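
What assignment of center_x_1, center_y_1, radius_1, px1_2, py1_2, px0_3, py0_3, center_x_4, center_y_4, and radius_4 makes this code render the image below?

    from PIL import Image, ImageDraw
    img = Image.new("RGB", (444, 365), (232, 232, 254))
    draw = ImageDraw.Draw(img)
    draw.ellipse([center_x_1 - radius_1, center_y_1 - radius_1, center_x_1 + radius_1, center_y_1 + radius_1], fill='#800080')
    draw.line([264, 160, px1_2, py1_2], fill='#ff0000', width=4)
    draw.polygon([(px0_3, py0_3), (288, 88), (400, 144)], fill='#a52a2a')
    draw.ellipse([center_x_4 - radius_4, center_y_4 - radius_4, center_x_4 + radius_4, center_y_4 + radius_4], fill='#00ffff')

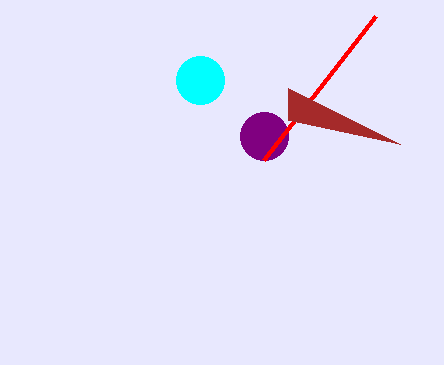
center_x_1 = 264; center_y_1 = 136; radius_1 = 24; px1_2 = 376; py1_2 = 16; px0_3 = 288; py0_3 = 120; center_x_4 = 200; center_y_4 = 80; radius_4 = 24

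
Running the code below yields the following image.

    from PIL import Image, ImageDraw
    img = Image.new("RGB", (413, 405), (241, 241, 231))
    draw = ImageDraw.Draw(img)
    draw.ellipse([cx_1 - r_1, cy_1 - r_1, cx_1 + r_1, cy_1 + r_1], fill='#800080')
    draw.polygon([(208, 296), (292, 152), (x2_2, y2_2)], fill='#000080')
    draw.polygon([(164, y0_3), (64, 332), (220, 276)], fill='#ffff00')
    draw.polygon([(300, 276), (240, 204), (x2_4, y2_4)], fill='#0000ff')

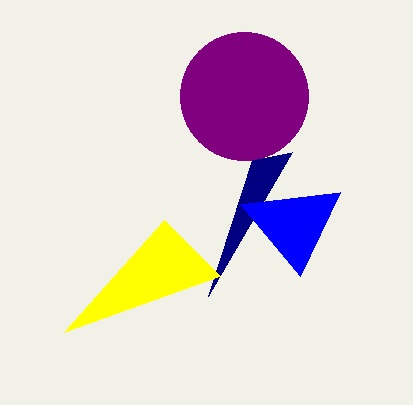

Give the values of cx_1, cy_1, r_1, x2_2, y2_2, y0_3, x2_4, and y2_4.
cx_1 = 244
cy_1 = 96
r_1 = 64
x2_2 = 252
y2_2 = 160
y0_3 = 220
x2_4 = 340
y2_4 = 192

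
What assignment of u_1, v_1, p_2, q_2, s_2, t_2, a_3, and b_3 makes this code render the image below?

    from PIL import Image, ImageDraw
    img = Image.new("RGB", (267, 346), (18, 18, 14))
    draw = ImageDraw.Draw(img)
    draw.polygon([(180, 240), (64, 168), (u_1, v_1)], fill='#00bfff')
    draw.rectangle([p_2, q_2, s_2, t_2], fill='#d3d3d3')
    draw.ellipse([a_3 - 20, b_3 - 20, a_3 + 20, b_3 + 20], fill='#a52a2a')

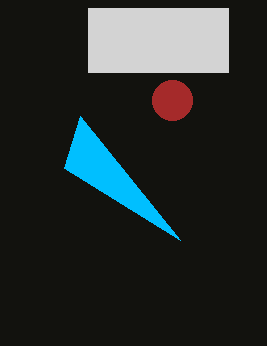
u_1 = 80
v_1 = 116
p_2 = 88
q_2 = 8
s_2 = 228
t_2 = 72
a_3 = 172
b_3 = 100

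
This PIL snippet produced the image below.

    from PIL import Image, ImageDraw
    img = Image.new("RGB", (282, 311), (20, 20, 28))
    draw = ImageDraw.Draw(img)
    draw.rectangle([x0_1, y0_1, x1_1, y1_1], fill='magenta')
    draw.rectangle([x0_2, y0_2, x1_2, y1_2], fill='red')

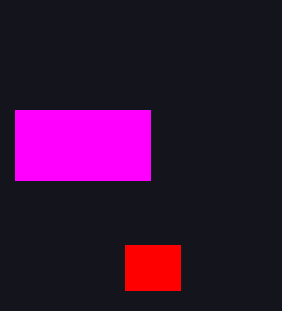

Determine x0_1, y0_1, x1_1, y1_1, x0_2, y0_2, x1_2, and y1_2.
x0_1 = 15, y0_1 = 110, x1_1 = 150, y1_1 = 180, x0_2 = 125, y0_2 = 245, x1_2 = 180, y1_2 = 290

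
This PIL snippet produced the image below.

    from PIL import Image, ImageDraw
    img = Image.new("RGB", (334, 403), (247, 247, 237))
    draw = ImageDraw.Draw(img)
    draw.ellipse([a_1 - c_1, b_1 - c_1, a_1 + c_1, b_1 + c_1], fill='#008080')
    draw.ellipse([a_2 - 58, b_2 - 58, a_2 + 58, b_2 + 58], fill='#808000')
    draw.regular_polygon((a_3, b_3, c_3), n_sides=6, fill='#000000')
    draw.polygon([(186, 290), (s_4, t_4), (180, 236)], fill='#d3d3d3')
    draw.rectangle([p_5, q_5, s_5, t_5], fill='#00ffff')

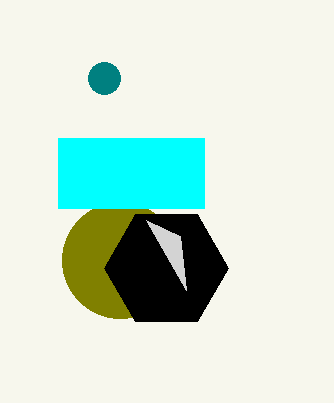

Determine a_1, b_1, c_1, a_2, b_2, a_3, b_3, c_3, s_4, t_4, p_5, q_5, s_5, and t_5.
a_1 = 104
b_1 = 78
c_1 = 16
a_2 = 120
b_2 = 260
a_3 = 166
b_3 = 268
c_3 = 62
s_4 = 146
t_4 = 220
p_5 = 58
q_5 = 138
s_5 = 204
t_5 = 208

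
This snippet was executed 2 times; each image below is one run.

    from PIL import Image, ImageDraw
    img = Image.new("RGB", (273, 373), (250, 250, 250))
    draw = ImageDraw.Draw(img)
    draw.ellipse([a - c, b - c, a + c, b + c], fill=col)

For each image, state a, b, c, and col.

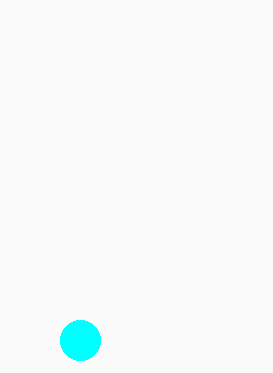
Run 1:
a = 80; b = 340; c = 20; col = 'cyan'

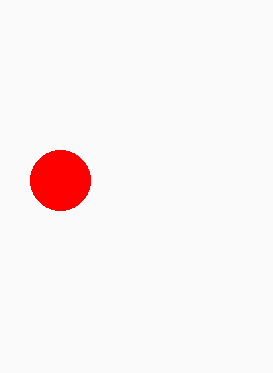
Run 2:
a = 60, b = 180, c = 30, col = 'red'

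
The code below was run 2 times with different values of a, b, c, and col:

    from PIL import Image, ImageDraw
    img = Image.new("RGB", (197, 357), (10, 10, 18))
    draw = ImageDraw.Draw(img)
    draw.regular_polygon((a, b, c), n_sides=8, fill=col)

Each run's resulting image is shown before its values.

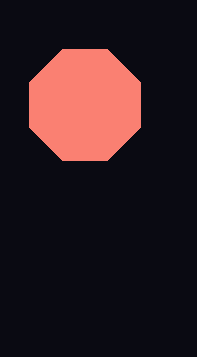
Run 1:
a = 85; b = 105; c = 60; col = 'salmon'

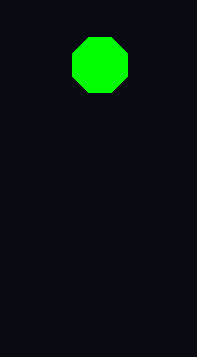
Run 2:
a = 100
b = 65
c = 30
col = 'lime'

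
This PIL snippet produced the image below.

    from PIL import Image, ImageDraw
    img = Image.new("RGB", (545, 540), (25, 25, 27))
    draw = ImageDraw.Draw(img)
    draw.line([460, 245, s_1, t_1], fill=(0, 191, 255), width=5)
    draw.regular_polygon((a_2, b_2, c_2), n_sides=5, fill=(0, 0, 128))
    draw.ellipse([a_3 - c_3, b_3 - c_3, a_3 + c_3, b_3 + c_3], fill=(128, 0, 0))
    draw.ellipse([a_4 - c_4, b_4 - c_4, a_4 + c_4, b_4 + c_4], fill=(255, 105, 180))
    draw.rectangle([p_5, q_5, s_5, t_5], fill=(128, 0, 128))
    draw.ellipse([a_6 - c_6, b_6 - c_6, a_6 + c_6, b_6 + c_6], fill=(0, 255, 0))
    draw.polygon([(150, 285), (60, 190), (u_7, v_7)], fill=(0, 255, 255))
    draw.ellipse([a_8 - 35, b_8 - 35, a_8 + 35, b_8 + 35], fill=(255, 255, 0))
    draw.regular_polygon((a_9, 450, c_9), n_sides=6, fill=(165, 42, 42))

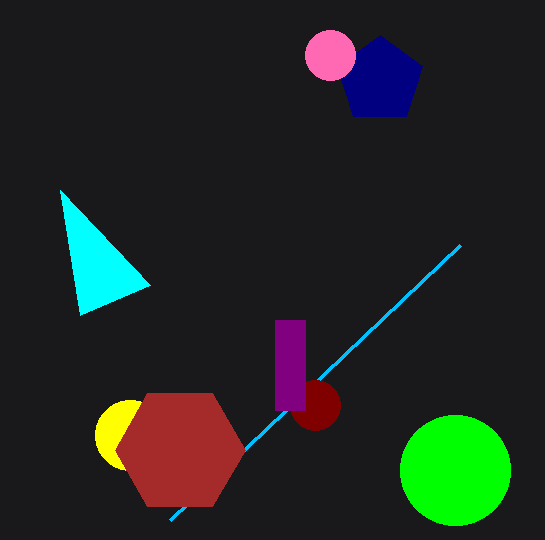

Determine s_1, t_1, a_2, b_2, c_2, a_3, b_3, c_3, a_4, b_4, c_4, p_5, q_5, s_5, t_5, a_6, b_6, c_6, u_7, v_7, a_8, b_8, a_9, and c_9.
s_1 = 170, t_1 = 520, a_2 = 380, b_2 = 80, c_2 = 45, a_3 = 315, b_3 = 405, c_3 = 25, a_4 = 330, b_4 = 55, c_4 = 25, p_5 = 275, q_5 = 320, s_5 = 305, t_5 = 410, a_6 = 455, b_6 = 470, c_6 = 55, u_7 = 80, v_7 = 315, a_8 = 130, b_8 = 435, a_9 = 180, c_9 = 65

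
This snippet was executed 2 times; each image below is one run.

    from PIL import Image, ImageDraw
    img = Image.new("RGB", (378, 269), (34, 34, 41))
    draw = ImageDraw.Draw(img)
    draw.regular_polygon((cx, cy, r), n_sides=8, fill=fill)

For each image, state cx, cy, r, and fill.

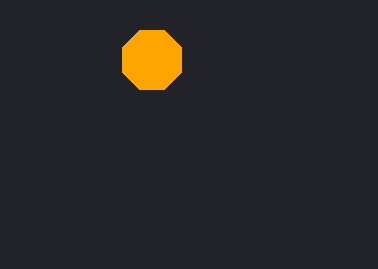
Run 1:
cx = 152; cy = 60; r = 32; fill = 'orange'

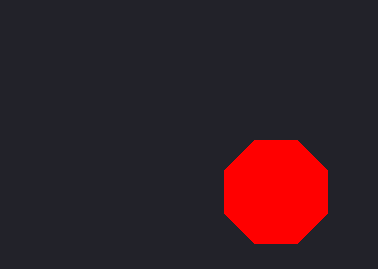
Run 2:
cx = 276, cy = 192, r = 56, fill = 'red'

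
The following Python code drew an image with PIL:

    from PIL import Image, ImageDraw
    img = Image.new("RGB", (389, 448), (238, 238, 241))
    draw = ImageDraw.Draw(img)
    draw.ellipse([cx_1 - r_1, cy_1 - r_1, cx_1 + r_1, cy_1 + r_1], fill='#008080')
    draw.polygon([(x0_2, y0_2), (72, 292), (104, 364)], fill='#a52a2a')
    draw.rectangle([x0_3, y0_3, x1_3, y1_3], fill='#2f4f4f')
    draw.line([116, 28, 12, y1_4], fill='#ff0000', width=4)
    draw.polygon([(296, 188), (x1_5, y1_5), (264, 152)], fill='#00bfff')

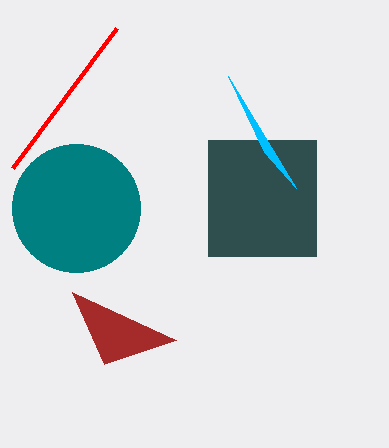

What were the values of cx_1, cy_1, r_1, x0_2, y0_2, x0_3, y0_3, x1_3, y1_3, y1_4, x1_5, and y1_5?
cx_1 = 76
cy_1 = 208
r_1 = 64
x0_2 = 176
y0_2 = 340
x0_3 = 208
y0_3 = 140
x1_3 = 316
y1_3 = 256
y1_4 = 168
x1_5 = 228
y1_5 = 76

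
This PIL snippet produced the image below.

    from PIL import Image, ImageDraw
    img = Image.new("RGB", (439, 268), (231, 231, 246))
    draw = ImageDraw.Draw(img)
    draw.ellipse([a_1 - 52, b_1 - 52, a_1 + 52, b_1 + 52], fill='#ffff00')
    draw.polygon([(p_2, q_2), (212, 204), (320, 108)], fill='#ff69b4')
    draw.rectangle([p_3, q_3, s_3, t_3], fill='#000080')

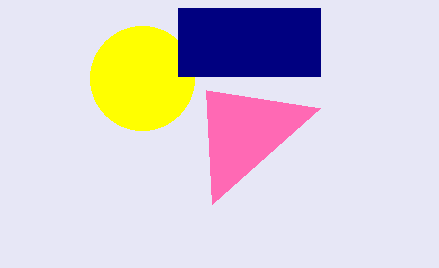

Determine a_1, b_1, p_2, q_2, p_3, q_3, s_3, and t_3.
a_1 = 142; b_1 = 78; p_2 = 206; q_2 = 90; p_3 = 178; q_3 = 8; s_3 = 320; t_3 = 76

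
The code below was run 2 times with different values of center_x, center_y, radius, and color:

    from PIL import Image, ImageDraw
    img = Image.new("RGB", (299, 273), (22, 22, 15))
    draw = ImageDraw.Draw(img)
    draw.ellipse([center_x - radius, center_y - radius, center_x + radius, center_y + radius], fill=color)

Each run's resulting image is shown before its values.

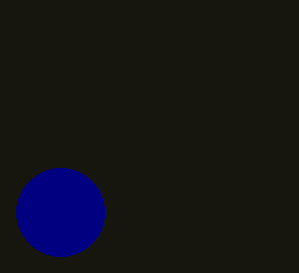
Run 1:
center_x = 60, center_y = 212, radius = 44, color = 'navy'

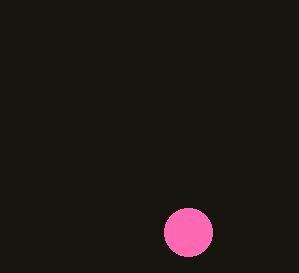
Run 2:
center_x = 188
center_y = 232
radius = 24
color = 'hotpink'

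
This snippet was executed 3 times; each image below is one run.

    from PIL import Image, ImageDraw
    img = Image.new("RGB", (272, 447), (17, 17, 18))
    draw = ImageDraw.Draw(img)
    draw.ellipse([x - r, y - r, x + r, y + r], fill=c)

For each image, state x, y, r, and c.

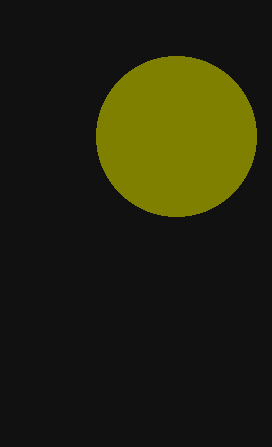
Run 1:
x = 176, y = 136, r = 80, c = 'olive'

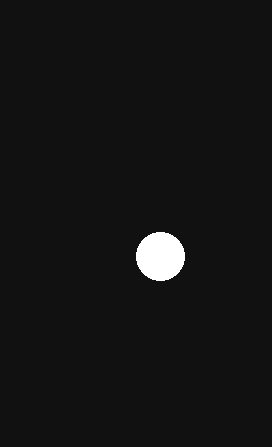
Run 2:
x = 160, y = 256, r = 24, c = 'white'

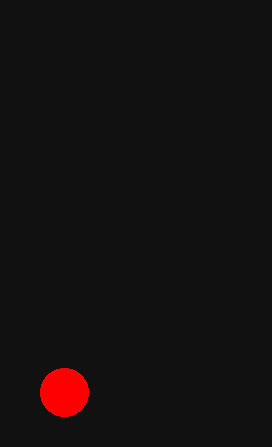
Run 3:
x = 64; y = 392; r = 24; c = 'red'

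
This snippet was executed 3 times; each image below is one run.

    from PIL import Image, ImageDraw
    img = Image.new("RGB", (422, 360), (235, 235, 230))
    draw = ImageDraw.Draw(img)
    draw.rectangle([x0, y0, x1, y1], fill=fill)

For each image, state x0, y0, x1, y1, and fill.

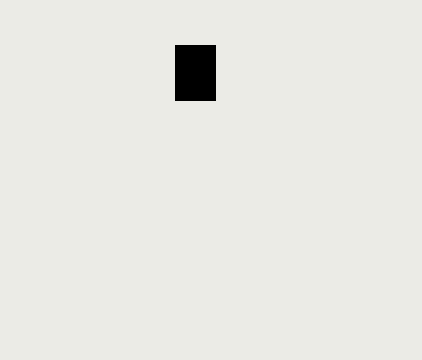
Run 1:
x0 = 175, y0 = 45, x1 = 215, y1 = 100, fill = 'black'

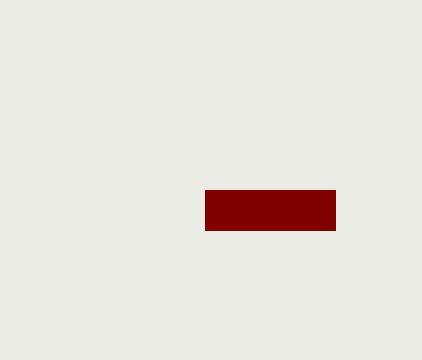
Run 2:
x0 = 205
y0 = 190
x1 = 335
y1 = 230
fill = 'maroon'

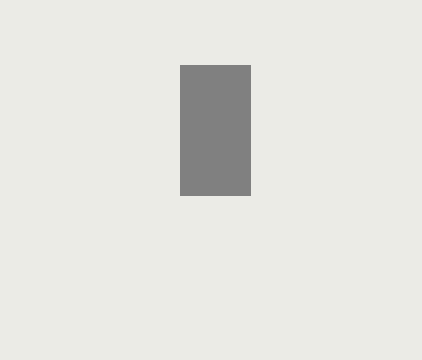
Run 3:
x0 = 180; y0 = 65; x1 = 250; y1 = 195; fill = 'gray'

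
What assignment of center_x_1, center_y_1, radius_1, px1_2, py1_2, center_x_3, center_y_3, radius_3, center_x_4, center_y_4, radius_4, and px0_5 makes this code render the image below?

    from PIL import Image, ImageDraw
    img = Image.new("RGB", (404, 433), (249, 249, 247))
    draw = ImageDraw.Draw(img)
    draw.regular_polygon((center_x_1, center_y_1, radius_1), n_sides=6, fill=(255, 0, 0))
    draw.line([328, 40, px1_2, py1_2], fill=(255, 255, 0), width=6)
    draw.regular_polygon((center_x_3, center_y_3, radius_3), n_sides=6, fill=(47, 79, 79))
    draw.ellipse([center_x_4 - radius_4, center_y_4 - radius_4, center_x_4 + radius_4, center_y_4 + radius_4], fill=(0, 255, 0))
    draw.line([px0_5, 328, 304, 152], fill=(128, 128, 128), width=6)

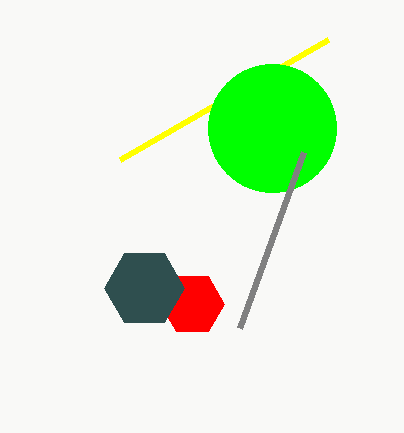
center_x_1 = 192, center_y_1 = 304, radius_1 = 32, px1_2 = 120, py1_2 = 160, center_x_3 = 144, center_y_3 = 288, radius_3 = 40, center_x_4 = 272, center_y_4 = 128, radius_4 = 64, px0_5 = 240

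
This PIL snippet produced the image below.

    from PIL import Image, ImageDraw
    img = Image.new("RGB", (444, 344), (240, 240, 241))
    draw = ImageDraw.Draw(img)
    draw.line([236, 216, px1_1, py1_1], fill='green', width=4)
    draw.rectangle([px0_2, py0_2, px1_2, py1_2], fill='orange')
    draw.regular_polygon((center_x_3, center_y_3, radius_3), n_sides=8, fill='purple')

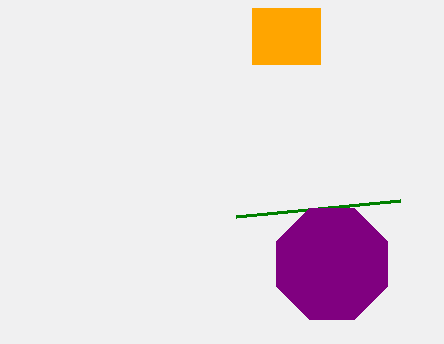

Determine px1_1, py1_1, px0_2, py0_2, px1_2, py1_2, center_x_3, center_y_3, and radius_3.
px1_1 = 400, py1_1 = 200, px0_2 = 252, py0_2 = 8, px1_2 = 320, py1_2 = 64, center_x_3 = 332, center_y_3 = 264, radius_3 = 60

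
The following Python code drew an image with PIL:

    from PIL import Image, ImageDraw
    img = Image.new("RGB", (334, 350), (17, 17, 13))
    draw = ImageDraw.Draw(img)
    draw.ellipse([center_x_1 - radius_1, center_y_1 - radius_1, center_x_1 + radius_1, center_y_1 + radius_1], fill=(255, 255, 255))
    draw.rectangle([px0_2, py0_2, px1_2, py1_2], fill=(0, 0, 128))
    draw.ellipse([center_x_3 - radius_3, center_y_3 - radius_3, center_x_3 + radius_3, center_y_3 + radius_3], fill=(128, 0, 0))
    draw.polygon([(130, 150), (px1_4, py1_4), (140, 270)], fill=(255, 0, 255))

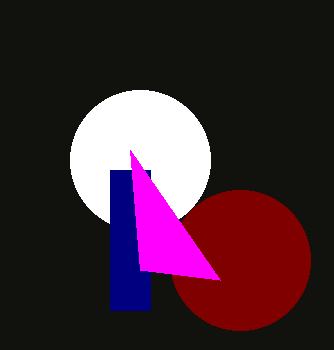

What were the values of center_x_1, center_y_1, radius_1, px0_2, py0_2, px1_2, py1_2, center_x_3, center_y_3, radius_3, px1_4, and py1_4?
center_x_1 = 140
center_y_1 = 160
radius_1 = 70
px0_2 = 110
py0_2 = 170
px1_2 = 150
py1_2 = 310
center_x_3 = 240
center_y_3 = 260
radius_3 = 70
px1_4 = 220
py1_4 = 280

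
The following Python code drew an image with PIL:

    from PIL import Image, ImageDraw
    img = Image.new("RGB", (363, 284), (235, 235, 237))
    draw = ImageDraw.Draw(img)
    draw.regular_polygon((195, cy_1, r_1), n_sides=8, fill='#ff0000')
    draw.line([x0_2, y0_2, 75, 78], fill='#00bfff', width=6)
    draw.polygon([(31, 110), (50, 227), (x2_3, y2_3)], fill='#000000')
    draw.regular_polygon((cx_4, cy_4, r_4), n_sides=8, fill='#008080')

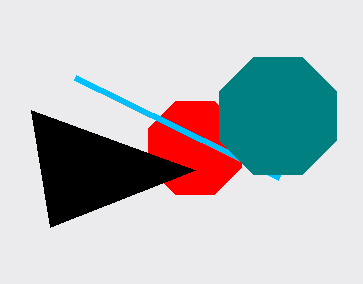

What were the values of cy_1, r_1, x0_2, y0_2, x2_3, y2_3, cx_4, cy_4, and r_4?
cy_1 = 148; r_1 = 50; x0_2 = 279; y0_2 = 178; x2_3 = 195; y2_3 = 170; cx_4 = 278; cy_4 = 116; r_4 = 63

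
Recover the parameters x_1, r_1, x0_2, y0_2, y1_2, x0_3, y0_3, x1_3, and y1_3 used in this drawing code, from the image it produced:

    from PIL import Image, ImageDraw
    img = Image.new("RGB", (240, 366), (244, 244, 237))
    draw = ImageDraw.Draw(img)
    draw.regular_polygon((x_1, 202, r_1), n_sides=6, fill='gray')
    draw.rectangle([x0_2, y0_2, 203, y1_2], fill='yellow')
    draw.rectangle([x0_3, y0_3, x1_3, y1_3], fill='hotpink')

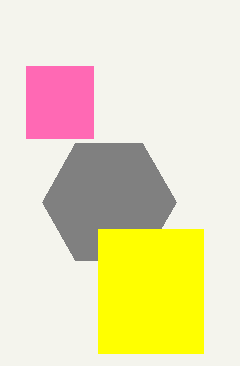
x_1 = 109; r_1 = 67; x0_2 = 98; y0_2 = 229; y1_2 = 353; x0_3 = 26; y0_3 = 66; x1_3 = 93; y1_3 = 138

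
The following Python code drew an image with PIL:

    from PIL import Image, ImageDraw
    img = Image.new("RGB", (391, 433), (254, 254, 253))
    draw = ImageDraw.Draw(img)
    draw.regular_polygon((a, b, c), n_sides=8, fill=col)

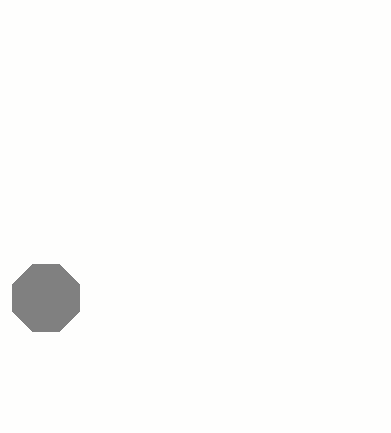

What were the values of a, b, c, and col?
a = 46
b = 298
c = 36
col = 'gray'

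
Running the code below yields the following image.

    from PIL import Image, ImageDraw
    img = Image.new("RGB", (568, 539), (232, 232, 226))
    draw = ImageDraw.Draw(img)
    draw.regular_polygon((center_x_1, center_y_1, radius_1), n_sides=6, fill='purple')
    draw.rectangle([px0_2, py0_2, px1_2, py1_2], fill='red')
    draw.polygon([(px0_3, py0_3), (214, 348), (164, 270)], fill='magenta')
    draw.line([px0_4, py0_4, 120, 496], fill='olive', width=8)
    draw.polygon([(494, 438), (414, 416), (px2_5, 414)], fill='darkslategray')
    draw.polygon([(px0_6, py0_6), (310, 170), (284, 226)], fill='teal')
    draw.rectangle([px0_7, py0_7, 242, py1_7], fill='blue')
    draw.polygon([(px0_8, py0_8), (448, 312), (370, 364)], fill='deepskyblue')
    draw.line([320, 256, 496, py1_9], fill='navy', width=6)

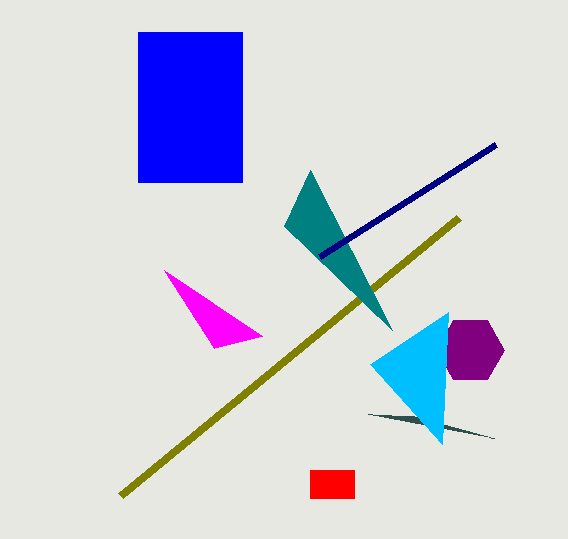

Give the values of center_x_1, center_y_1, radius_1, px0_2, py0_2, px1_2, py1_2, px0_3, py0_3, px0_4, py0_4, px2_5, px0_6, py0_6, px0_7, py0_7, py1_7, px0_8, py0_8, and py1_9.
center_x_1 = 470; center_y_1 = 350; radius_1 = 34; px0_2 = 310; py0_2 = 470; px1_2 = 354; py1_2 = 498; px0_3 = 262; py0_3 = 336; px0_4 = 458; py0_4 = 218; px2_5 = 368; px0_6 = 392; py0_6 = 330; px0_7 = 138; py0_7 = 32; py1_7 = 182; px0_8 = 442; py0_8 = 444; py1_9 = 144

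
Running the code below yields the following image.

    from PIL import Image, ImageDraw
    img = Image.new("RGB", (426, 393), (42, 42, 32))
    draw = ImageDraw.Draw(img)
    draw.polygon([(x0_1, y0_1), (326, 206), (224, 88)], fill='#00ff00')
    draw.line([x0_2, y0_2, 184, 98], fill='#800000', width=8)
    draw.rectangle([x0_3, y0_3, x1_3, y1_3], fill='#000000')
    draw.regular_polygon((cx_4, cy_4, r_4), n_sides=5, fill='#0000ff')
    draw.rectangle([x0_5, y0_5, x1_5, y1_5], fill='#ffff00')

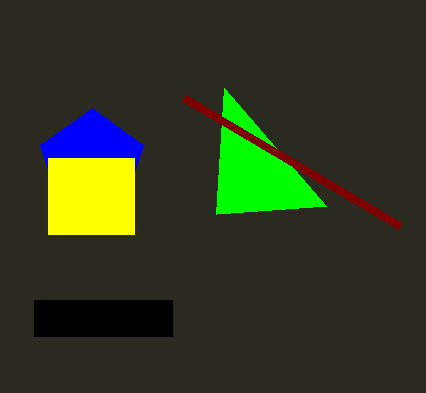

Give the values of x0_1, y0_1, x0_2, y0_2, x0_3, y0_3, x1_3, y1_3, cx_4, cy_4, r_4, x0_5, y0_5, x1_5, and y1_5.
x0_1 = 216, y0_1 = 214, x0_2 = 400, y0_2 = 226, x0_3 = 34, y0_3 = 300, x1_3 = 172, y1_3 = 336, cx_4 = 92, cy_4 = 162, r_4 = 54, x0_5 = 48, y0_5 = 158, x1_5 = 134, y1_5 = 234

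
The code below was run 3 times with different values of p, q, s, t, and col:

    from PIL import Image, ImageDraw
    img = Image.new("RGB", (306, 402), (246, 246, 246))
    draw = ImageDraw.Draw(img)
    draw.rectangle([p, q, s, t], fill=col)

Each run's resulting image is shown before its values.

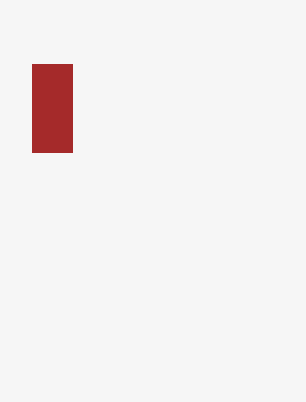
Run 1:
p = 32; q = 64; s = 72; t = 152; col = 'brown'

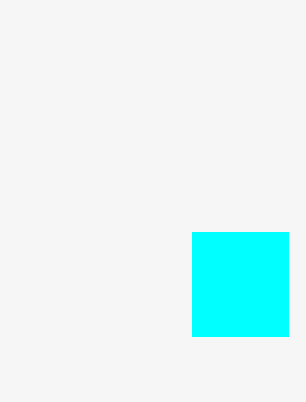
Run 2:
p = 192; q = 232; s = 288; t = 336; col = 'cyan'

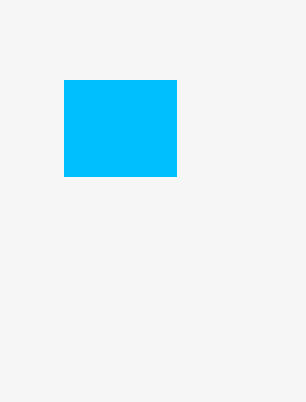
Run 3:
p = 64, q = 80, s = 176, t = 176, col = 'deepskyblue'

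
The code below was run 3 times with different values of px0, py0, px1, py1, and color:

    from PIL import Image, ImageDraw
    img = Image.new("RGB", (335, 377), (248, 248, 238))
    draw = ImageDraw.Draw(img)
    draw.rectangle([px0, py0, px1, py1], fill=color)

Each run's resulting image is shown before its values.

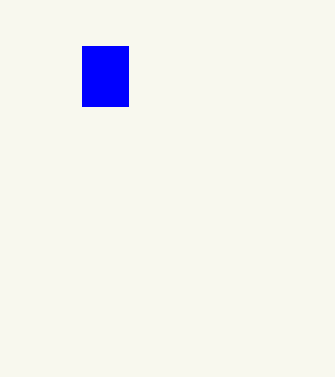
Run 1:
px0 = 82, py0 = 46, px1 = 128, py1 = 106, color = 'blue'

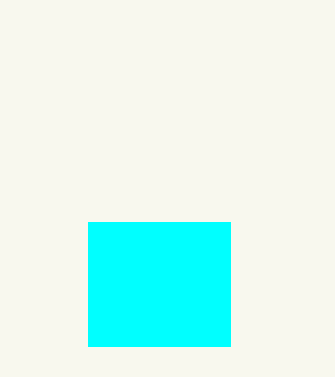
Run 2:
px0 = 88, py0 = 222, px1 = 230, py1 = 346, color = 'cyan'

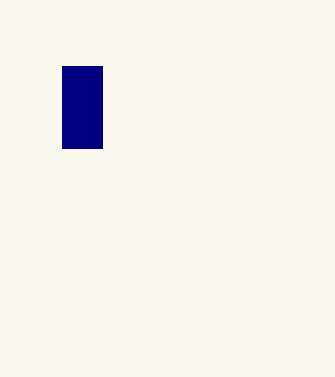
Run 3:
px0 = 62
py0 = 66
px1 = 102
py1 = 148
color = 'navy'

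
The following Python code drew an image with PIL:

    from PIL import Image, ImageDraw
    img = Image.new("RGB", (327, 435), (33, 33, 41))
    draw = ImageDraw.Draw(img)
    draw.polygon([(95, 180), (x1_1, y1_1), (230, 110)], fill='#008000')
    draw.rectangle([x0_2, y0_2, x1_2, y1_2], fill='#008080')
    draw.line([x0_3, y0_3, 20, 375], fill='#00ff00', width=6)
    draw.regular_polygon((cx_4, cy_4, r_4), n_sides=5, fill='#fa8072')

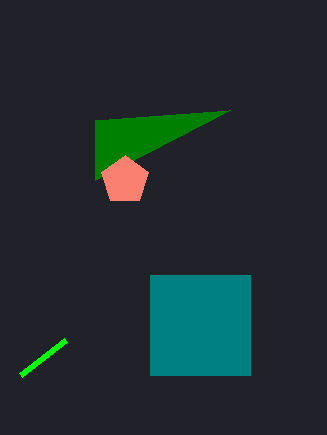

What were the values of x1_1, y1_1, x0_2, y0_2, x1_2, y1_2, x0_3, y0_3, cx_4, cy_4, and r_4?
x1_1 = 95; y1_1 = 120; x0_2 = 150; y0_2 = 275; x1_2 = 250; y1_2 = 375; x0_3 = 65; y0_3 = 340; cx_4 = 125; cy_4 = 180; r_4 = 25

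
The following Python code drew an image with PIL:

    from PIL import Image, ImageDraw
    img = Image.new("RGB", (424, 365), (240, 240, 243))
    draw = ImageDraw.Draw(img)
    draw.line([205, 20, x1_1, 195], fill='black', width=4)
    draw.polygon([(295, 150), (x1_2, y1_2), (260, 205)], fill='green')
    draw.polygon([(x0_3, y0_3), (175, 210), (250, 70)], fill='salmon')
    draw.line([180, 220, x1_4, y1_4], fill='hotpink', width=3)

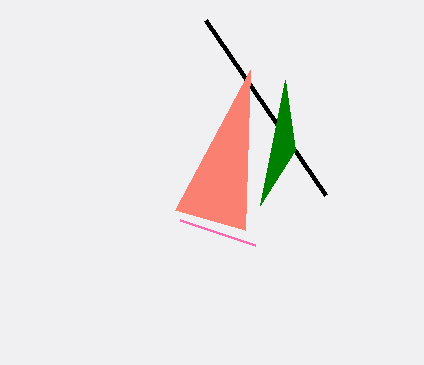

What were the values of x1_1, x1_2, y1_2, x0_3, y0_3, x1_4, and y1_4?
x1_1 = 325
x1_2 = 285
y1_2 = 80
x0_3 = 245
y0_3 = 230
x1_4 = 255
y1_4 = 245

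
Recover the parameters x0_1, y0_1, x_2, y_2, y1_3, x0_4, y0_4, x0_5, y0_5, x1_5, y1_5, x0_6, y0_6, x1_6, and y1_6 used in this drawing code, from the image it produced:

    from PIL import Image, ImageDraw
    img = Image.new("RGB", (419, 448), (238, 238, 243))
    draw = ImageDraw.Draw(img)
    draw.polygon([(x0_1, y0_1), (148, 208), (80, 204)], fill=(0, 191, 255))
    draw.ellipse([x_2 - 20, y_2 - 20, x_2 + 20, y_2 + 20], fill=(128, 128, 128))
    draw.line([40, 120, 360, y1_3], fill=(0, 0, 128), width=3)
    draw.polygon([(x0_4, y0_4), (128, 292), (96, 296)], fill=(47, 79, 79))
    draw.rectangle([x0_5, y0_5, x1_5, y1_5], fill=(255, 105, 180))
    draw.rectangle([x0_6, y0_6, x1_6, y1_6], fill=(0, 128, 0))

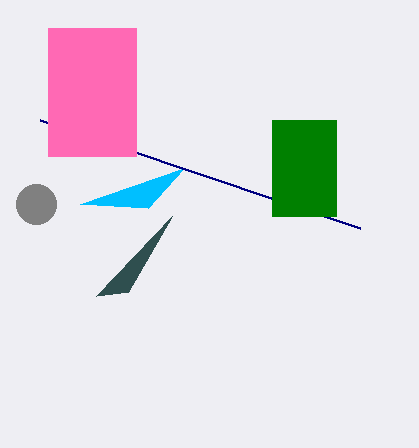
x0_1 = 184; y0_1 = 168; x_2 = 36; y_2 = 204; y1_3 = 228; x0_4 = 172; y0_4 = 216; x0_5 = 48; y0_5 = 28; x1_5 = 136; y1_5 = 156; x0_6 = 272; y0_6 = 120; x1_6 = 336; y1_6 = 216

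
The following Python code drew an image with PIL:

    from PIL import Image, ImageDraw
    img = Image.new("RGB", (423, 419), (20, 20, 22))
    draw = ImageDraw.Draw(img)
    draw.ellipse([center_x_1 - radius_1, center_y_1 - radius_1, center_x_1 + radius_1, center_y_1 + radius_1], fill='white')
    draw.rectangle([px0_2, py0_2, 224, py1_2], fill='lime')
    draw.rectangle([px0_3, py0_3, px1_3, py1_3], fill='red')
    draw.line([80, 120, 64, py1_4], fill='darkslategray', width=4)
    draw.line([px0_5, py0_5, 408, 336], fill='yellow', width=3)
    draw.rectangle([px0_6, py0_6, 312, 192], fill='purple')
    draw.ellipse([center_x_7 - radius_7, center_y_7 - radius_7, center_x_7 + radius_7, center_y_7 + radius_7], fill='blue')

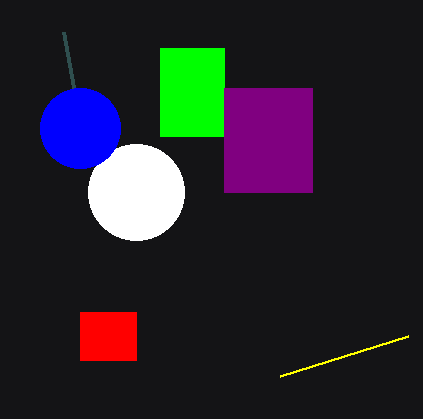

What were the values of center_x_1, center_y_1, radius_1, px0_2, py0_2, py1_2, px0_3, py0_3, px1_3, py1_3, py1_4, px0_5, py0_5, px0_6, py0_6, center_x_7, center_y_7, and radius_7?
center_x_1 = 136, center_y_1 = 192, radius_1 = 48, px0_2 = 160, py0_2 = 48, py1_2 = 136, px0_3 = 80, py0_3 = 312, px1_3 = 136, py1_3 = 360, py1_4 = 32, px0_5 = 280, py0_5 = 376, px0_6 = 224, py0_6 = 88, center_x_7 = 80, center_y_7 = 128, radius_7 = 40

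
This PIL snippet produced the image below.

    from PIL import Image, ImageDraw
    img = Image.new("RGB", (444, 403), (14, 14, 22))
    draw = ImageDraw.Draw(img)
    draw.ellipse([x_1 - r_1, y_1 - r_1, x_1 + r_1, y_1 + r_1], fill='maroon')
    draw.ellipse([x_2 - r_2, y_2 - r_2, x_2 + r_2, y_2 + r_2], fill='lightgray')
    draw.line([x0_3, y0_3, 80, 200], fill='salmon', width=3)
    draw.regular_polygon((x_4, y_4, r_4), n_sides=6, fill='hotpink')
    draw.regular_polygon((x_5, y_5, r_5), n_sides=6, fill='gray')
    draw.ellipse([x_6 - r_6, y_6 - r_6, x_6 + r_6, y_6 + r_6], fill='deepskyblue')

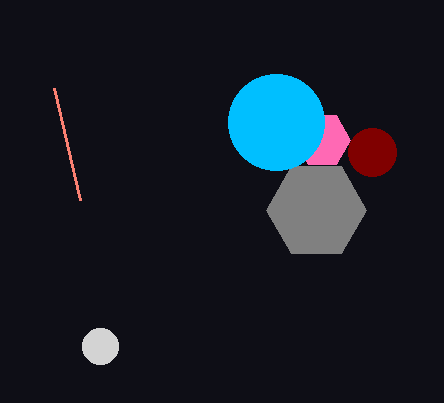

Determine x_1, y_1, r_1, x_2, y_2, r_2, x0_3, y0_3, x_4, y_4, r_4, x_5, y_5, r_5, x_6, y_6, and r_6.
x_1 = 372, y_1 = 152, r_1 = 24, x_2 = 100, y_2 = 346, r_2 = 18, x0_3 = 54, y0_3 = 88, x_4 = 322, y_4 = 140, r_4 = 28, x_5 = 316, y_5 = 210, r_5 = 50, x_6 = 276, y_6 = 122, r_6 = 48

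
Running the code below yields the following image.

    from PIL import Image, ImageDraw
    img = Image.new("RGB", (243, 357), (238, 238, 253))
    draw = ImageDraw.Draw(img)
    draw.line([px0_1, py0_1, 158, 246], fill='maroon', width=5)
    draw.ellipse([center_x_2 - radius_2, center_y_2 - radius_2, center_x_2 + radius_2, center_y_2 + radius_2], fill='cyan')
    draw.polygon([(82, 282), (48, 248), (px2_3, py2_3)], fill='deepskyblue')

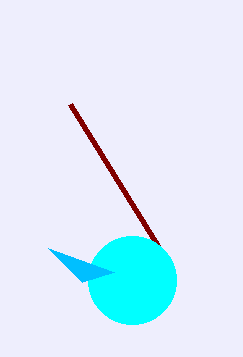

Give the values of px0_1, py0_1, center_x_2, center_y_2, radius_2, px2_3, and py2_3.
px0_1 = 70; py0_1 = 104; center_x_2 = 132; center_y_2 = 280; radius_2 = 44; px2_3 = 114; py2_3 = 272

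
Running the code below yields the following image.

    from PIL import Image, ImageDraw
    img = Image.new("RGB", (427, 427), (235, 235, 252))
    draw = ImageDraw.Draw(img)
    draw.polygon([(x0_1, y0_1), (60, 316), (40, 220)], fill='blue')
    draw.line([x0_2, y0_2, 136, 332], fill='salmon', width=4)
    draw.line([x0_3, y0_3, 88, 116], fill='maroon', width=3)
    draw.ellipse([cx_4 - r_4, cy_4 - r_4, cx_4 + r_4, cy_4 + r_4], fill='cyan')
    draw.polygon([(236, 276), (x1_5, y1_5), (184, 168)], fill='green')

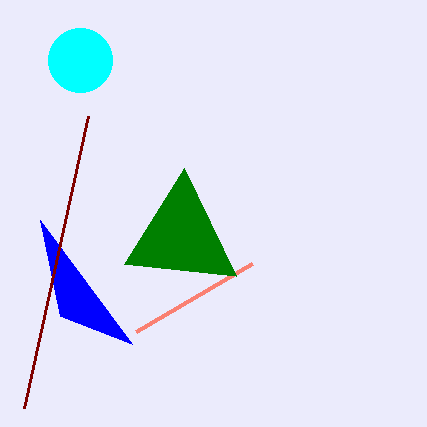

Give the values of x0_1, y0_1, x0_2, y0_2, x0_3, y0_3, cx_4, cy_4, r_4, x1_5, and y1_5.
x0_1 = 132, y0_1 = 344, x0_2 = 252, y0_2 = 264, x0_3 = 24, y0_3 = 408, cx_4 = 80, cy_4 = 60, r_4 = 32, x1_5 = 124, y1_5 = 264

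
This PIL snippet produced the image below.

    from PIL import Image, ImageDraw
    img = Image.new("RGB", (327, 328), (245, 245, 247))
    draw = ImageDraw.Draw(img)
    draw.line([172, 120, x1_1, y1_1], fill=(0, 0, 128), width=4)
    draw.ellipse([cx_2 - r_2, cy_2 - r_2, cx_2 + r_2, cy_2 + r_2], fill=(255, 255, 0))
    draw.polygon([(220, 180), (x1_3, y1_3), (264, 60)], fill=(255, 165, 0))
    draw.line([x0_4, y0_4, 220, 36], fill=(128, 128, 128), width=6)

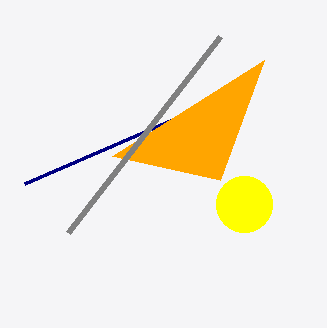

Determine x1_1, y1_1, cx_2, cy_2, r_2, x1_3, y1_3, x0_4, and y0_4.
x1_1 = 24; y1_1 = 184; cx_2 = 244; cy_2 = 204; r_2 = 28; x1_3 = 112; y1_3 = 156; x0_4 = 68; y0_4 = 232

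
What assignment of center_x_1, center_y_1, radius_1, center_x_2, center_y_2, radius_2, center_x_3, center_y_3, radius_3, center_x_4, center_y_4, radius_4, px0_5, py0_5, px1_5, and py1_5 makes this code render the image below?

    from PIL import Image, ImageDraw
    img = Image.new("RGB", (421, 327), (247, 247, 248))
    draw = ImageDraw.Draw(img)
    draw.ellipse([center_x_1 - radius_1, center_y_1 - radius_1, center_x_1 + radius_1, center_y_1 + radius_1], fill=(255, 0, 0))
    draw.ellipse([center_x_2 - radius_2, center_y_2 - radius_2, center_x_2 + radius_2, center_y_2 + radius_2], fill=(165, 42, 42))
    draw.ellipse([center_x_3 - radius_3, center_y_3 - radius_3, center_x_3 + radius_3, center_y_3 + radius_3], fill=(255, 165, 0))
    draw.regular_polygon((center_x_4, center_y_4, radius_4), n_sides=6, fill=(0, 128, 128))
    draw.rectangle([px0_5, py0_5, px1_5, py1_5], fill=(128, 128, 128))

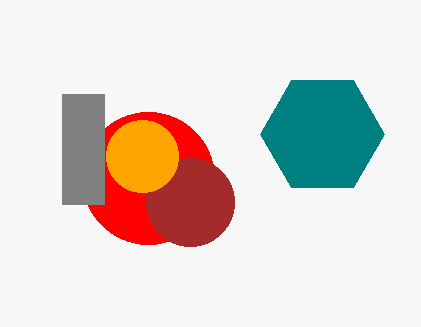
center_x_1 = 148; center_y_1 = 178; radius_1 = 66; center_x_2 = 190; center_y_2 = 202; radius_2 = 44; center_x_3 = 142; center_y_3 = 156; radius_3 = 36; center_x_4 = 322; center_y_4 = 134; radius_4 = 62; px0_5 = 62; py0_5 = 94; px1_5 = 104; py1_5 = 204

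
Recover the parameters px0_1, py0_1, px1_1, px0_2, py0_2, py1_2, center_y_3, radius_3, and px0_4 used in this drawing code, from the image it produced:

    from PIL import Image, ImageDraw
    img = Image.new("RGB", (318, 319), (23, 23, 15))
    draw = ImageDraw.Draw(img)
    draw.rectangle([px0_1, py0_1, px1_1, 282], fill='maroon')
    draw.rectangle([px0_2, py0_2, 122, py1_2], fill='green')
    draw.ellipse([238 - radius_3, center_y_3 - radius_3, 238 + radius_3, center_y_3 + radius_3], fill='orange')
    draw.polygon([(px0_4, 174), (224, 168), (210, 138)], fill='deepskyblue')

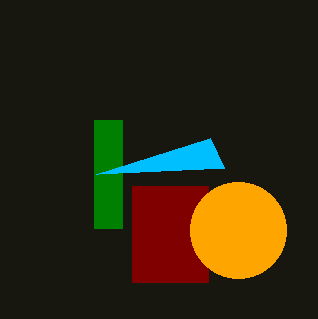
px0_1 = 132, py0_1 = 186, px1_1 = 208, px0_2 = 94, py0_2 = 120, py1_2 = 228, center_y_3 = 230, radius_3 = 48, px0_4 = 96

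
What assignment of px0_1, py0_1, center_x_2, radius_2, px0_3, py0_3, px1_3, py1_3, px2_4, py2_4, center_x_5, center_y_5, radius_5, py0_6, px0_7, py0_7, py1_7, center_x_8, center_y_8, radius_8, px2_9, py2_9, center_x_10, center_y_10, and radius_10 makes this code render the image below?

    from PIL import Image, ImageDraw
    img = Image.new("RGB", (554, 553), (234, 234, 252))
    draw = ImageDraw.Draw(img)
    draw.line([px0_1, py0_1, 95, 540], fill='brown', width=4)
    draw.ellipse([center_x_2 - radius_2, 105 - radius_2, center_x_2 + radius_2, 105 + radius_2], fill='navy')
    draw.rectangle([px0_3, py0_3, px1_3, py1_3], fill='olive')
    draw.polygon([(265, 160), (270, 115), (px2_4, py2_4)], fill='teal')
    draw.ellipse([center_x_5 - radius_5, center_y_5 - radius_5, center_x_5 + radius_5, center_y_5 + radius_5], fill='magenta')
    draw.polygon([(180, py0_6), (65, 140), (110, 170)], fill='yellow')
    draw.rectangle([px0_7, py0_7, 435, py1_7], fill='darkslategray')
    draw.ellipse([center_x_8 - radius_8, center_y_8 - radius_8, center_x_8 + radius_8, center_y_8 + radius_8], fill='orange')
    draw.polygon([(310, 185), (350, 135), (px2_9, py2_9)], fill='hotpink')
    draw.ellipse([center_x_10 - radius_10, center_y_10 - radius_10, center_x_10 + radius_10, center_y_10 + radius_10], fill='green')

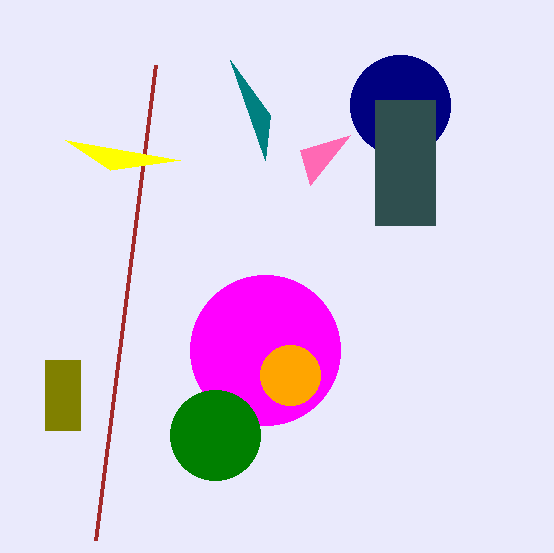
px0_1 = 155, py0_1 = 65, center_x_2 = 400, radius_2 = 50, px0_3 = 45, py0_3 = 360, px1_3 = 80, py1_3 = 430, px2_4 = 230, py2_4 = 60, center_x_5 = 265, center_y_5 = 350, radius_5 = 75, py0_6 = 160, px0_7 = 375, py0_7 = 100, py1_7 = 225, center_x_8 = 290, center_y_8 = 375, radius_8 = 30, px2_9 = 300, py2_9 = 150, center_x_10 = 215, center_y_10 = 435, radius_10 = 45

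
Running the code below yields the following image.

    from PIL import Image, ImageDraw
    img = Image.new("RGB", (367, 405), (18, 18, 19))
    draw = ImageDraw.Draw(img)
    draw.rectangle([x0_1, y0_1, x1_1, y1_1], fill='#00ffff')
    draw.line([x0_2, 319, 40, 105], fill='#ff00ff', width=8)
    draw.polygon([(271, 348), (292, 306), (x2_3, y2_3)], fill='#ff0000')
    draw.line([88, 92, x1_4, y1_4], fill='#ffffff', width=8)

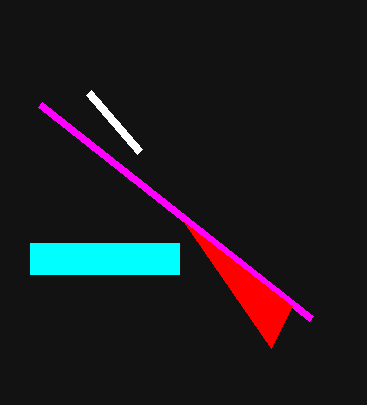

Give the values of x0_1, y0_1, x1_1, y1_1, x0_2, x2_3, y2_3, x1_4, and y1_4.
x0_1 = 30, y0_1 = 243, x1_1 = 179, y1_1 = 274, x0_2 = 311, x2_3 = 184, y2_3 = 222, x1_4 = 139, y1_4 = 151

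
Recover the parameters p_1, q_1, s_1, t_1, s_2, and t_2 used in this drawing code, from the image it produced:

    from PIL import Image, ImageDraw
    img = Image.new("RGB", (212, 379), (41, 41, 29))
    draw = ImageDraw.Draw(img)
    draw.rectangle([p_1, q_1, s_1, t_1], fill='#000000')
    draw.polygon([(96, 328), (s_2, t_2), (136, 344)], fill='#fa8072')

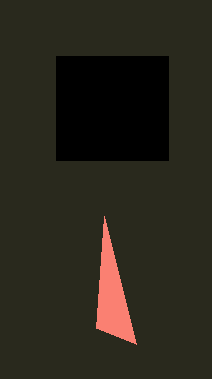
p_1 = 56, q_1 = 56, s_1 = 168, t_1 = 160, s_2 = 104, t_2 = 216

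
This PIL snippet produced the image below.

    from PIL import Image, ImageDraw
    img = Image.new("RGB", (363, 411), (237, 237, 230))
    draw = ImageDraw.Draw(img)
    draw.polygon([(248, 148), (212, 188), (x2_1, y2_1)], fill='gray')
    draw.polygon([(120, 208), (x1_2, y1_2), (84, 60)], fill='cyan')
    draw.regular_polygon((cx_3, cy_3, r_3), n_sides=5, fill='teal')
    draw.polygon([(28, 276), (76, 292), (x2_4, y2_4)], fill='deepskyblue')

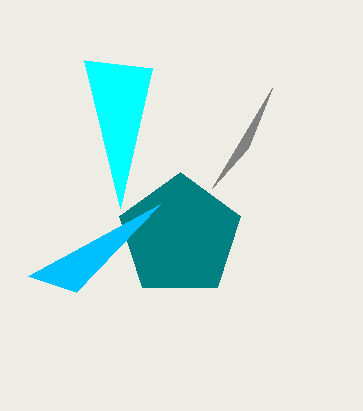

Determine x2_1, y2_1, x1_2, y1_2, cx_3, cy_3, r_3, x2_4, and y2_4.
x2_1 = 272, y2_1 = 88, x1_2 = 152, y1_2 = 68, cx_3 = 180, cy_3 = 236, r_3 = 64, x2_4 = 160, y2_4 = 204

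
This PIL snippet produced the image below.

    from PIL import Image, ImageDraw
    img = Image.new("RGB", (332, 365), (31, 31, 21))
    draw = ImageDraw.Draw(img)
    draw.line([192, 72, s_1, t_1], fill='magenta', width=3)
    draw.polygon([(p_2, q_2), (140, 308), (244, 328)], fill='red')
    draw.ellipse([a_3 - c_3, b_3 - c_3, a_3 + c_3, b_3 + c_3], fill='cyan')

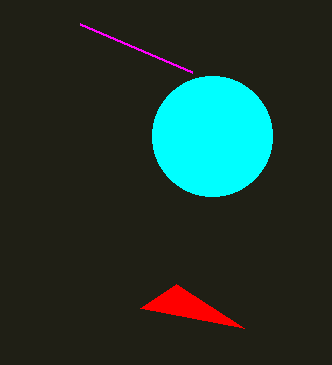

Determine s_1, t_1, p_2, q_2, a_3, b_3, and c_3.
s_1 = 80; t_1 = 24; p_2 = 176; q_2 = 284; a_3 = 212; b_3 = 136; c_3 = 60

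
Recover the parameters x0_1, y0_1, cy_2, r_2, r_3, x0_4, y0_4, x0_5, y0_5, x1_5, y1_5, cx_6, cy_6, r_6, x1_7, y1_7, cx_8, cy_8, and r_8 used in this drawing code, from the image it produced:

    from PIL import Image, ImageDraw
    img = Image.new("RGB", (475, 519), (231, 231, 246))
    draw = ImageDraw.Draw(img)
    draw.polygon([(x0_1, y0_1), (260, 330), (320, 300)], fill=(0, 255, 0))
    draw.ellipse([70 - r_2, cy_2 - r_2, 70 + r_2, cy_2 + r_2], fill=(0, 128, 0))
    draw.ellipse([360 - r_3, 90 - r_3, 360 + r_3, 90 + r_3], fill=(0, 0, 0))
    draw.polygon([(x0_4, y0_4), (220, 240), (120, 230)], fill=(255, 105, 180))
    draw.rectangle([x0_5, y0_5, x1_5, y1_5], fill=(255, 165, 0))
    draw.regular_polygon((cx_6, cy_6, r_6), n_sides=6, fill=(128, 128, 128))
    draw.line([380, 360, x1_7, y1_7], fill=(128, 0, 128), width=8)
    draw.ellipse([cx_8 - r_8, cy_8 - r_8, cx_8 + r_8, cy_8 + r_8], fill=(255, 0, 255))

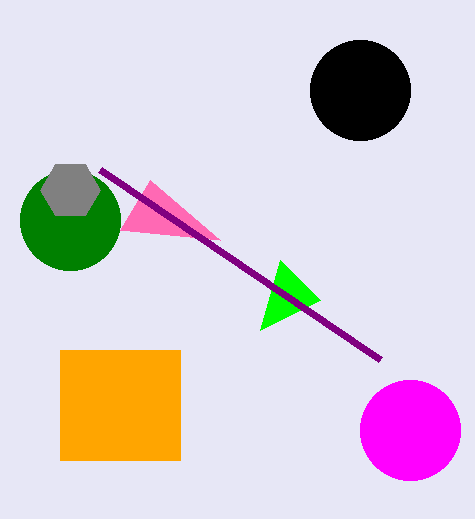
x0_1 = 280, y0_1 = 260, cy_2 = 220, r_2 = 50, r_3 = 50, x0_4 = 150, y0_4 = 180, x0_5 = 60, y0_5 = 350, x1_5 = 180, y1_5 = 460, cx_6 = 70, cy_6 = 190, r_6 = 30, x1_7 = 100, y1_7 = 170, cx_8 = 410, cy_8 = 430, r_8 = 50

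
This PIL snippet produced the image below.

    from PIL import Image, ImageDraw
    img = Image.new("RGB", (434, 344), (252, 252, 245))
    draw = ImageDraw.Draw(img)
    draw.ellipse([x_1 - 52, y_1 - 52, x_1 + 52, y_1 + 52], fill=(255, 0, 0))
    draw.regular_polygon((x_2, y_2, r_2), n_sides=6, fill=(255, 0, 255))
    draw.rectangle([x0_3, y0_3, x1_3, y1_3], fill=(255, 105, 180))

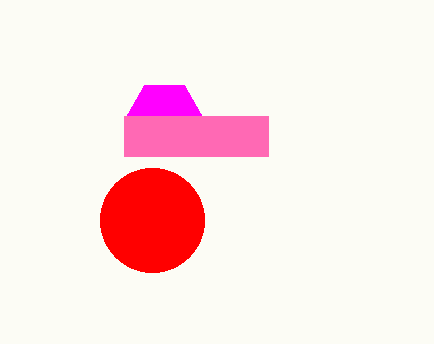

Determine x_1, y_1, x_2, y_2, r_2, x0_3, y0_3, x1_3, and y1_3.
x_1 = 152; y_1 = 220; x_2 = 164; y_2 = 120; r_2 = 40; x0_3 = 124; y0_3 = 116; x1_3 = 268; y1_3 = 156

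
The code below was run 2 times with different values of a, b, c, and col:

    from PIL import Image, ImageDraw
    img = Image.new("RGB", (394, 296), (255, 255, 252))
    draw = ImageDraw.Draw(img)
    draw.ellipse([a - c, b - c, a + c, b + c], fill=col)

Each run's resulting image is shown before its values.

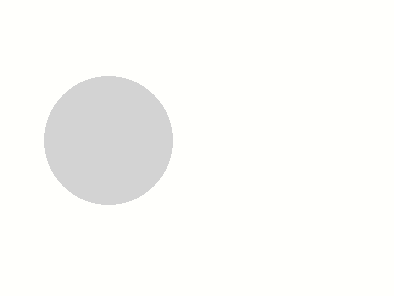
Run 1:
a = 108
b = 140
c = 64
col = 'lightgray'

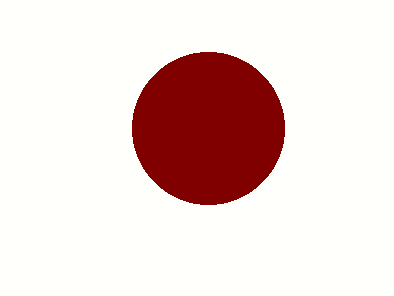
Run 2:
a = 208
b = 128
c = 76
col = 'maroon'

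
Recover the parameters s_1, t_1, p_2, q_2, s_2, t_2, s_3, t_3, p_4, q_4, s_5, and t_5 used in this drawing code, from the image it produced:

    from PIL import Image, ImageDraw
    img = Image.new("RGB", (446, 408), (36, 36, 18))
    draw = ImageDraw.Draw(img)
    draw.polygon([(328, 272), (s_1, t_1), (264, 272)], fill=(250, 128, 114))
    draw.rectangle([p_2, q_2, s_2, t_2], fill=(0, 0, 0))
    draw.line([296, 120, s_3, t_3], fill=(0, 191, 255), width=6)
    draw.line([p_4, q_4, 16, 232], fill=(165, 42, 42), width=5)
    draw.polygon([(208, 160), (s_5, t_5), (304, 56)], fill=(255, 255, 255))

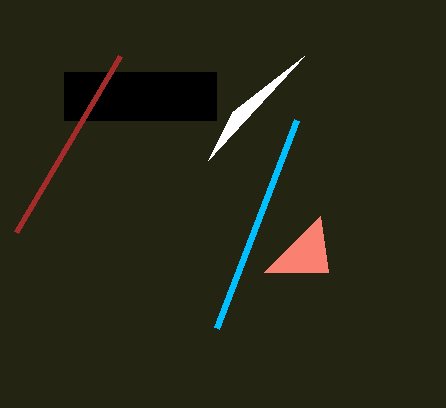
s_1 = 320; t_1 = 216; p_2 = 64; q_2 = 72; s_2 = 216; t_2 = 120; s_3 = 216; t_3 = 328; p_4 = 120; q_4 = 56; s_5 = 232; t_5 = 112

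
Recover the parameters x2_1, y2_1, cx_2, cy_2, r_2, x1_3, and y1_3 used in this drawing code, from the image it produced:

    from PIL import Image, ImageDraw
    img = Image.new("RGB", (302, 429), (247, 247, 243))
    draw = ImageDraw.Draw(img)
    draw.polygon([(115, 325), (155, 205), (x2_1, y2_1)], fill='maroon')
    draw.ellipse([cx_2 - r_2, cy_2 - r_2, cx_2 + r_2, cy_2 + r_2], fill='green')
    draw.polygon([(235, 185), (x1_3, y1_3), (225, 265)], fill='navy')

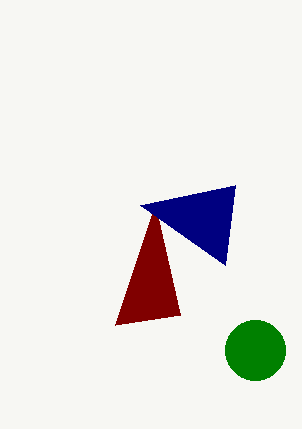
x2_1 = 180
y2_1 = 315
cx_2 = 255
cy_2 = 350
r_2 = 30
x1_3 = 140
y1_3 = 205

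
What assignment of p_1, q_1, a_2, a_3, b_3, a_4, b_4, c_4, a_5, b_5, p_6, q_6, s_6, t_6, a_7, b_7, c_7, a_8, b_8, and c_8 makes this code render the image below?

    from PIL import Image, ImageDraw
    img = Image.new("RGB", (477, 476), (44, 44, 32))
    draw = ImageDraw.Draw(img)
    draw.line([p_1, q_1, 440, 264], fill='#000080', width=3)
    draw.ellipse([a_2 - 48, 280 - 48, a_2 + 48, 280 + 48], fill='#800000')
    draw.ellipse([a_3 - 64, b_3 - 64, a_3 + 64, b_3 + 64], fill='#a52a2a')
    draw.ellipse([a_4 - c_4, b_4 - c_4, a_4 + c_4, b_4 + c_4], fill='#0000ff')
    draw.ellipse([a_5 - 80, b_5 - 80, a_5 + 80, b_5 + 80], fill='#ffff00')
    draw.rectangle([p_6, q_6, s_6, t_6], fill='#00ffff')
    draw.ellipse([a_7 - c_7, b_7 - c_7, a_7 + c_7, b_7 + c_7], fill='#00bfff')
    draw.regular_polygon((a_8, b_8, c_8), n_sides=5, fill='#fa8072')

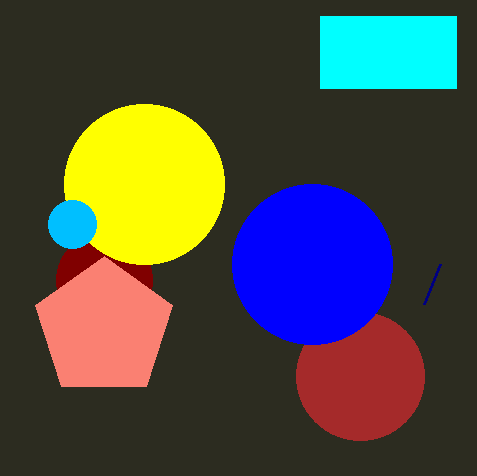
p_1 = 424; q_1 = 304; a_2 = 104; a_3 = 360; b_3 = 376; a_4 = 312; b_4 = 264; c_4 = 80; a_5 = 144; b_5 = 184; p_6 = 320; q_6 = 16; s_6 = 456; t_6 = 88; a_7 = 72; b_7 = 224; c_7 = 24; a_8 = 104; b_8 = 328; c_8 = 72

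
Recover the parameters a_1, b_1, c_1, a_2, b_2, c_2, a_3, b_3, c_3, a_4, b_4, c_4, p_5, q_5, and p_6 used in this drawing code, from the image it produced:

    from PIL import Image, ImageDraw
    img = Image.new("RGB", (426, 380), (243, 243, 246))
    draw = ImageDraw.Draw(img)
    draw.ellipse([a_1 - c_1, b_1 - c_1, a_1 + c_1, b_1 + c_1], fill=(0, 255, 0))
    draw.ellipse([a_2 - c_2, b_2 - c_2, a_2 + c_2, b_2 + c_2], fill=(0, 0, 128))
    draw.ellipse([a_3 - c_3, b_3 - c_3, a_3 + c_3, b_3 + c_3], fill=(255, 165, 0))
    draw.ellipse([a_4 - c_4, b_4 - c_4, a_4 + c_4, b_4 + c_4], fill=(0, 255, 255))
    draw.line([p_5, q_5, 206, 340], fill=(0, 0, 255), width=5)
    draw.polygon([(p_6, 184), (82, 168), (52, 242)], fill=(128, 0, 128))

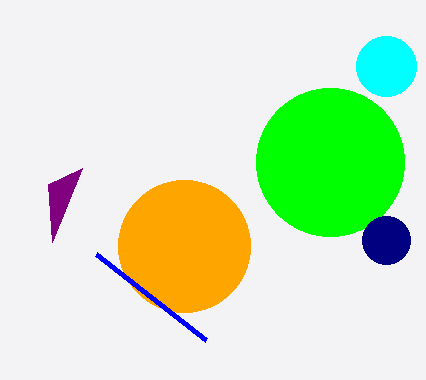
a_1 = 330
b_1 = 162
c_1 = 74
a_2 = 386
b_2 = 240
c_2 = 24
a_3 = 184
b_3 = 246
c_3 = 66
a_4 = 386
b_4 = 66
c_4 = 30
p_5 = 96
q_5 = 254
p_6 = 48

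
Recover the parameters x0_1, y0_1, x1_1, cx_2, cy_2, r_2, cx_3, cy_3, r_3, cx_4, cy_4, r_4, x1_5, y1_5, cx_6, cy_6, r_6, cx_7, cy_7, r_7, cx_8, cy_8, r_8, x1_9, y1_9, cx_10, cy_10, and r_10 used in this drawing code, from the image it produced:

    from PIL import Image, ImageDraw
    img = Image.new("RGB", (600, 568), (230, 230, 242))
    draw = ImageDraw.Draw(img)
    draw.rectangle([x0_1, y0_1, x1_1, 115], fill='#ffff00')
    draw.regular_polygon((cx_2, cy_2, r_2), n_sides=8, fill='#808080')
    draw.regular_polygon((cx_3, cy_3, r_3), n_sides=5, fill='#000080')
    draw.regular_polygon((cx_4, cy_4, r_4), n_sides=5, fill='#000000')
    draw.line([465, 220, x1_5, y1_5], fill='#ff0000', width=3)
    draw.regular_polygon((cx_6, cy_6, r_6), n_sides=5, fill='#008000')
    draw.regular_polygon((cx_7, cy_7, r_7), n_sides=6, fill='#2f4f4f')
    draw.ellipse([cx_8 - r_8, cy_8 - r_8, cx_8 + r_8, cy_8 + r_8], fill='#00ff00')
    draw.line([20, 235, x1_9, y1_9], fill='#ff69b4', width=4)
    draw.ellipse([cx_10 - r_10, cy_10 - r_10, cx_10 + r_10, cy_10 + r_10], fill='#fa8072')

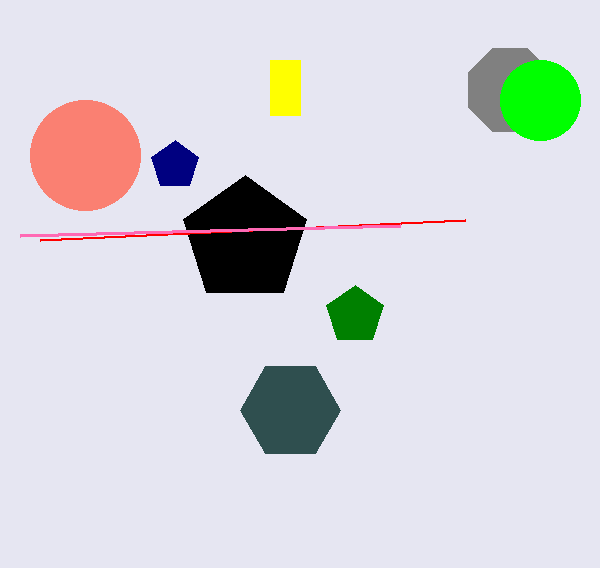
x0_1 = 270, y0_1 = 60, x1_1 = 300, cx_2 = 510, cy_2 = 90, r_2 = 45, cx_3 = 175, cy_3 = 165, r_3 = 25, cx_4 = 245, cy_4 = 240, r_4 = 65, x1_5 = 40, y1_5 = 240, cx_6 = 355, cy_6 = 315, r_6 = 30, cx_7 = 290, cy_7 = 410, r_7 = 50, cx_8 = 540, cy_8 = 100, r_8 = 40, x1_9 = 400, y1_9 = 225, cx_10 = 85, cy_10 = 155, r_10 = 55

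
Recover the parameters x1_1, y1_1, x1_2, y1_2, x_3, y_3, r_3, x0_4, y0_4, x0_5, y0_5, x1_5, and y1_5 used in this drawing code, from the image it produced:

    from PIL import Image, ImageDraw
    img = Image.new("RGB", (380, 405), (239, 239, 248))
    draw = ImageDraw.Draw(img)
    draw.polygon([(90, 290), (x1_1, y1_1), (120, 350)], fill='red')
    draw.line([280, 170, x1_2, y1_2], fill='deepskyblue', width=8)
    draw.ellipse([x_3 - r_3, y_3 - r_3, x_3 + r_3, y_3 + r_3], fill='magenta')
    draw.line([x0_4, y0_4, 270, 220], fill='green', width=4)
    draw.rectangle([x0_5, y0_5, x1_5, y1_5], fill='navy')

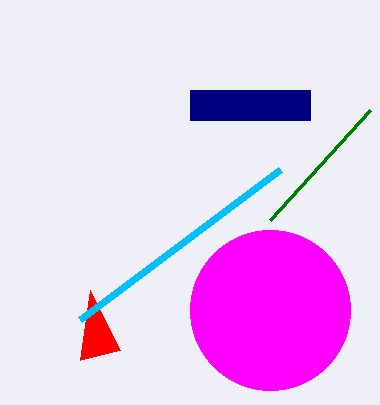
x1_1 = 80, y1_1 = 360, x1_2 = 80, y1_2 = 320, x_3 = 270, y_3 = 310, r_3 = 80, x0_4 = 370, y0_4 = 110, x0_5 = 190, y0_5 = 90, x1_5 = 310, y1_5 = 120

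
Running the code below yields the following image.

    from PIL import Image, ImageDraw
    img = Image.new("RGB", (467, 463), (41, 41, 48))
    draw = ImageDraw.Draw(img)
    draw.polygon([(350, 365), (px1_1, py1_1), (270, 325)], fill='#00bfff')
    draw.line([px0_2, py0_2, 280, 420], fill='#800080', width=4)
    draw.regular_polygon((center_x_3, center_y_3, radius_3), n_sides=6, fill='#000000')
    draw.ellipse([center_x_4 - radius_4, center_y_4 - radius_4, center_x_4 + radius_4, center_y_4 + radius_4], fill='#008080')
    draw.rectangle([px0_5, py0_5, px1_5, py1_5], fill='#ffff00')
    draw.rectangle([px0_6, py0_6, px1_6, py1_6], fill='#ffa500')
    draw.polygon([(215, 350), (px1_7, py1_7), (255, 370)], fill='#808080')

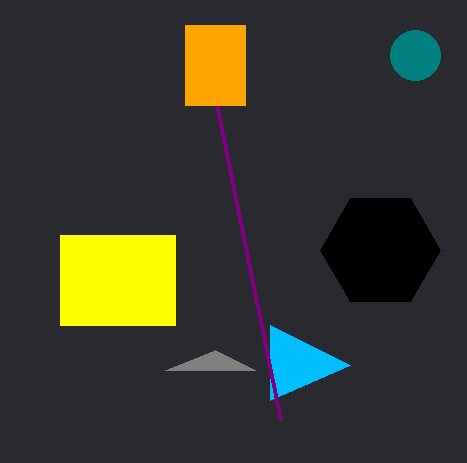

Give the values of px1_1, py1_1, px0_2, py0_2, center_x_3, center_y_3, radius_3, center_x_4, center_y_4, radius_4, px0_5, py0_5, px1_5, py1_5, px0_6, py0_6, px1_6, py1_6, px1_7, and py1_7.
px1_1 = 270
py1_1 = 400
px0_2 = 200
py0_2 = 25
center_x_3 = 380
center_y_3 = 250
radius_3 = 60
center_x_4 = 415
center_y_4 = 55
radius_4 = 25
px0_5 = 60
py0_5 = 235
px1_5 = 175
py1_5 = 325
px0_6 = 185
py0_6 = 25
px1_6 = 245
py1_6 = 105
px1_7 = 165
py1_7 = 370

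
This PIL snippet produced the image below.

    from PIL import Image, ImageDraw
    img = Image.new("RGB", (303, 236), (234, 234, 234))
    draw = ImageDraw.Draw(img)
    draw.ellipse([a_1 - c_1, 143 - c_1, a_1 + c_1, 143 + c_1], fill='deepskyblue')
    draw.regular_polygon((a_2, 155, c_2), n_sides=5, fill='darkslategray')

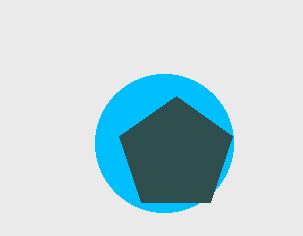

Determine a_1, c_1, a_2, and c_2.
a_1 = 164; c_1 = 69; a_2 = 176; c_2 = 59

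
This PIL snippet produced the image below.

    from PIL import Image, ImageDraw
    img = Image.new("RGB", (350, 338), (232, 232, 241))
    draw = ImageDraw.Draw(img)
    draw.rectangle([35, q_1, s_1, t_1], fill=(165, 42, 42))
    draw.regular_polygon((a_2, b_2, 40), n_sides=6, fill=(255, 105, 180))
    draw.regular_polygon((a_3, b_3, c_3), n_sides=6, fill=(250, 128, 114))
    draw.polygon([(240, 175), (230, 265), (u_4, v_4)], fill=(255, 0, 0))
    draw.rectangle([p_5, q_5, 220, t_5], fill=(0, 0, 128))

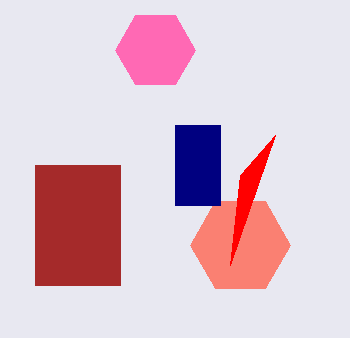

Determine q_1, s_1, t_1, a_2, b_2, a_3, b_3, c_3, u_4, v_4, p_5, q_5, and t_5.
q_1 = 165, s_1 = 120, t_1 = 285, a_2 = 155, b_2 = 50, a_3 = 240, b_3 = 245, c_3 = 50, u_4 = 275, v_4 = 135, p_5 = 175, q_5 = 125, t_5 = 205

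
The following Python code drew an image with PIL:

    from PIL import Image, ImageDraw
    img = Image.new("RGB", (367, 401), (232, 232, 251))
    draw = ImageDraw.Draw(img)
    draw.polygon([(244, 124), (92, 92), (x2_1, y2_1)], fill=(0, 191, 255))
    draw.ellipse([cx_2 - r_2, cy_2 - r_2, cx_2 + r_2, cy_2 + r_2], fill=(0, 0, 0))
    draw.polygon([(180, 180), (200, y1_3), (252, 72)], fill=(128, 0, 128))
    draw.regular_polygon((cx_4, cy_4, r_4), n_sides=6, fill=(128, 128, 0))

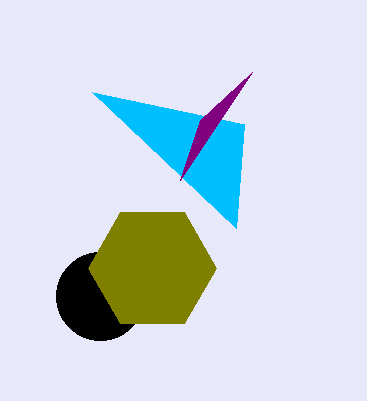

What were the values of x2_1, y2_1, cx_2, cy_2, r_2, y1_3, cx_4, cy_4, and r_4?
x2_1 = 236, y2_1 = 228, cx_2 = 100, cy_2 = 296, r_2 = 44, y1_3 = 120, cx_4 = 152, cy_4 = 268, r_4 = 64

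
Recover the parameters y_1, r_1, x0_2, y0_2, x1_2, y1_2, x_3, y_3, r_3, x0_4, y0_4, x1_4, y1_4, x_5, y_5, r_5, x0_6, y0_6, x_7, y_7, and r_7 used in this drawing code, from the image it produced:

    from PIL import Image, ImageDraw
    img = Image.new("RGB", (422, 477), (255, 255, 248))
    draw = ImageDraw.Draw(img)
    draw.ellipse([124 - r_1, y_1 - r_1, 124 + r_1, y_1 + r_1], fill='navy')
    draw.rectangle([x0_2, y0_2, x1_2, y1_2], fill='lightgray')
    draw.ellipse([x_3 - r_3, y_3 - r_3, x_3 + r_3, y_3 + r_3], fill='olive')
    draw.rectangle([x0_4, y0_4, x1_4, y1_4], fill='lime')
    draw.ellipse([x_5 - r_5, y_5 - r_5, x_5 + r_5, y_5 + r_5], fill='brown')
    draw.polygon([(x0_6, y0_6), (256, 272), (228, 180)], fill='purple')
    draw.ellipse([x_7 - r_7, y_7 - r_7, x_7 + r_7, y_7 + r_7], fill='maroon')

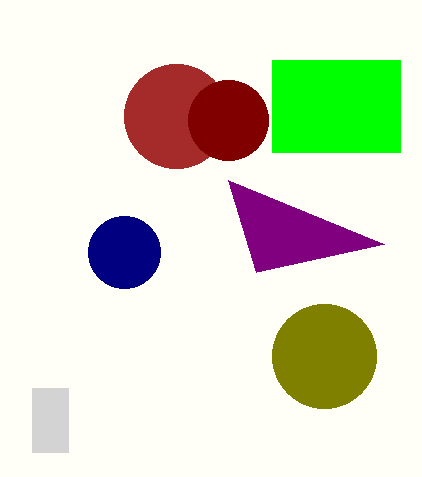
y_1 = 252; r_1 = 36; x0_2 = 32; y0_2 = 388; x1_2 = 68; y1_2 = 452; x_3 = 324; y_3 = 356; r_3 = 52; x0_4 = 272; y0_4 = 60; x1_4 = 400; y1_4 = 152; x_5 = 176; y_5 = 116; r_5 = 52; x0_6 = 384; y0_6 = 244; x_7 = 228; y_7 = 120; r_7 = 40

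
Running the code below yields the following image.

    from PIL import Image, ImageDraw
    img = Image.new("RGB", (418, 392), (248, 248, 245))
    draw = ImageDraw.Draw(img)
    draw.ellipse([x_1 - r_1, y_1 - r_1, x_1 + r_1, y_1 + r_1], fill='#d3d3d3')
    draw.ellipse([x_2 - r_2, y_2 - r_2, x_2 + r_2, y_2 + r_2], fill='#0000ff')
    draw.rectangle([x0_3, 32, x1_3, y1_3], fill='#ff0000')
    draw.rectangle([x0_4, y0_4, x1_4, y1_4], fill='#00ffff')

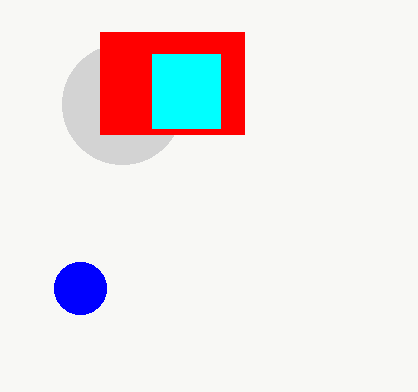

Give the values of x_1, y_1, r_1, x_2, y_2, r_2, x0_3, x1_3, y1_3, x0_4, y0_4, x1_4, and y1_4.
x_1 = 122; y_1 = 104; r_1 = 60; x_2 = 80; y_2 = 288; r_2 = 26; x0_3 = 100; x1_3 = 244; y1_3 = 134; x0_4 = 152; y0_4 = 54; x1_4 = 220; y1_4 = 128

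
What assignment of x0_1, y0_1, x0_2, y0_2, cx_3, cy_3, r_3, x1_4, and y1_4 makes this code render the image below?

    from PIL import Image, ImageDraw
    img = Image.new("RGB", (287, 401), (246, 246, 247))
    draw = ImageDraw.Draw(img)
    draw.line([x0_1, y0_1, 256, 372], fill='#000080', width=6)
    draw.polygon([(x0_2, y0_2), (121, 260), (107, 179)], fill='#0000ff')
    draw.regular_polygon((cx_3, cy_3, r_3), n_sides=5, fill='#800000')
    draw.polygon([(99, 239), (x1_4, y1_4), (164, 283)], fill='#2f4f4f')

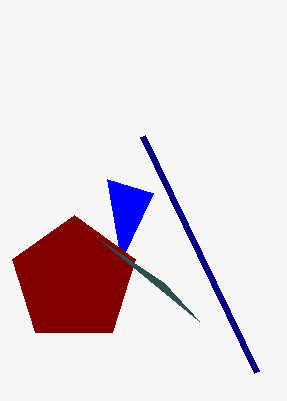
x0_1 = 142
y0_1 = 136
x0_2 = 153
y0_2 = 193
cx_3 = 74
cy_3 = 280
r_3 = 65
x1_4 = 199
y1_4 = 321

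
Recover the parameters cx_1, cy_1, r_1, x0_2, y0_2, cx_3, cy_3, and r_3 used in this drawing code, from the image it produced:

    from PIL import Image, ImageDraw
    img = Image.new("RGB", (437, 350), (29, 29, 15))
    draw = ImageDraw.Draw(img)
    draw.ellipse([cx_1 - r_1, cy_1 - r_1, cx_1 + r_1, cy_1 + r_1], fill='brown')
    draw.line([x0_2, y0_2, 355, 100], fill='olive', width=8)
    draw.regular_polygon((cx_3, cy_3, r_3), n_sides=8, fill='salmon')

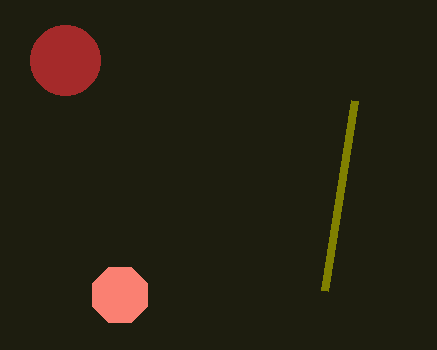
cx_1 = 65
cy_1 = 60
r_1 = 35
x0_2 = 325
y0_2 = 290
cx_3 = 120
cy_3 = 295
r_3 = 30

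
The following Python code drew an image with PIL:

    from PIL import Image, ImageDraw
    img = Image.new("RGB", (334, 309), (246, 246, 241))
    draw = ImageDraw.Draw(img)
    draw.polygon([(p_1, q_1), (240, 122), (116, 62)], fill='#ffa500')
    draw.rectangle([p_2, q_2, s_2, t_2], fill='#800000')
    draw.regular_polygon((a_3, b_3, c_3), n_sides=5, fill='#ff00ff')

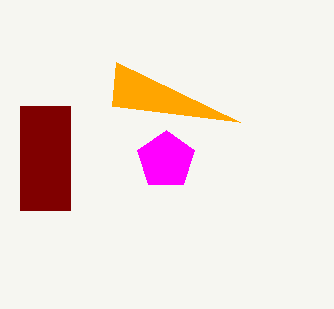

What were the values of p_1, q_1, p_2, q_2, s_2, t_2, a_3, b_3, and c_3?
p_1 = 112; q_1 = 106; p_2 = 20; q_2 = 106; s_2 = 70; t_2 = 210; a_3 = 166; b_3 = 160; c_3 = 30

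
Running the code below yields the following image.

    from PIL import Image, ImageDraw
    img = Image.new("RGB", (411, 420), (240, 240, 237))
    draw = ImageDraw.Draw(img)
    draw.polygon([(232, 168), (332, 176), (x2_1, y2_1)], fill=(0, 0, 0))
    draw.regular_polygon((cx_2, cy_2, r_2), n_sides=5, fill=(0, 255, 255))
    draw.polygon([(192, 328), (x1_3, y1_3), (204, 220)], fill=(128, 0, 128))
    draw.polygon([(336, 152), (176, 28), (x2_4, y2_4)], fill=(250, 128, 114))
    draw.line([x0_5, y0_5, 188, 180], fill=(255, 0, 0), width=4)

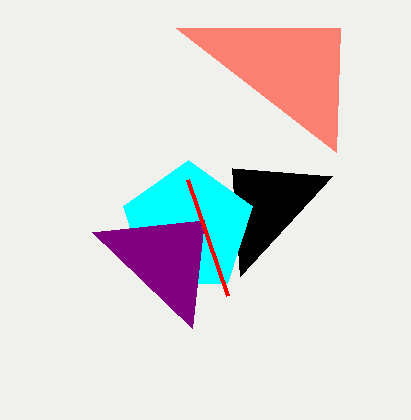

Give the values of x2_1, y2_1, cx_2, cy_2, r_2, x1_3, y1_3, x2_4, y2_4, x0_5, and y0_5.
x2_1 = 240
y2_1 = 276
cx_2 = 188
cy_2 = 228
r_2 = 68
x1_3 = 92
y1_3 = 232
x2_4 = 340
y2_4 = 28
x0_5 = 228
y0_5 = 296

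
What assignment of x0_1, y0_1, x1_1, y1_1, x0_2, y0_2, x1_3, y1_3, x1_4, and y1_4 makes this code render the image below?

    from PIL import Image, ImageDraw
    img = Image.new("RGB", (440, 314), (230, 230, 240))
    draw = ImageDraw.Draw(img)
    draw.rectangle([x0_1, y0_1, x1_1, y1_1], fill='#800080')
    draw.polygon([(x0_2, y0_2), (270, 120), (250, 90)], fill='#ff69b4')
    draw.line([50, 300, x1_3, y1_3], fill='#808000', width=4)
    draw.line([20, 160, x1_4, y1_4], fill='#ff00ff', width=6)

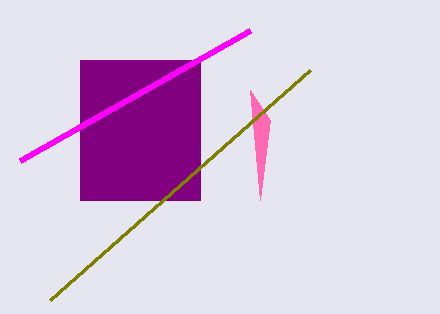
x0_1 = 80, y0_1 = 60, x1_1 = 200, y1_1 = 200, x0_2 = 260, y0_2 = 200, x1_3 = 310, y1_3 = 70, x1_4 = 250, y1_4 = 30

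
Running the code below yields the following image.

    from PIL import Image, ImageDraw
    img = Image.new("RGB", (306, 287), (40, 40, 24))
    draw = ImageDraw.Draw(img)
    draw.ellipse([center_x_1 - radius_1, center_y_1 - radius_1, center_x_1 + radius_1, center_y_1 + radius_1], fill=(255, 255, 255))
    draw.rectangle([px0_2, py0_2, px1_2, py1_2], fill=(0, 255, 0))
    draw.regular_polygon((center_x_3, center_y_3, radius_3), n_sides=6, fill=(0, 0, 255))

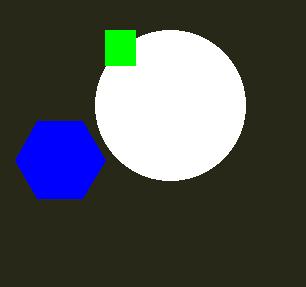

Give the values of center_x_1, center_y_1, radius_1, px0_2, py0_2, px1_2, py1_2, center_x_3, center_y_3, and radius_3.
center_x_1 = 170, center_y_1 = 105, radius_1 = 75, px0_2 = 105, py0_2 = 30, px1_2 = 135, py1_2 = 65, center_x_3 = 60, center_y_3 = 160, radius_3 = 45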